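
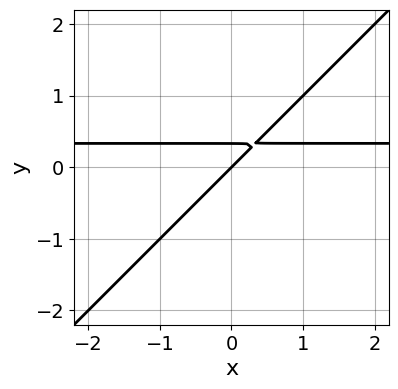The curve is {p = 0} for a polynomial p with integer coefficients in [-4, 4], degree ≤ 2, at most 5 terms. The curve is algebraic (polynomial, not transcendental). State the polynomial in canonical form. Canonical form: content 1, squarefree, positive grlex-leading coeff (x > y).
First, the degree is 2 — a generic line meets the curve in up to 2 points.
Then, from the visible intercepts: it meets the x-axis at x = 0 (among the integer gridlines); it crosses the y-axis at the gridline y = 0.
Finally, matching integer coefficients to the picture gives p.

3*x*y - 3*y^2 - x + y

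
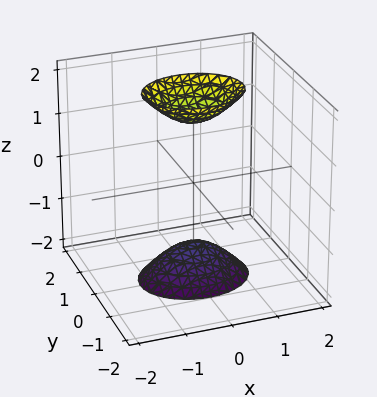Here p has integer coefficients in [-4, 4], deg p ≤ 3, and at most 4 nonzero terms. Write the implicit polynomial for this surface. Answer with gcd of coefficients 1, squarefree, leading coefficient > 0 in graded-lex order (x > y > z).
2*x^2 + 3*y^2 - z^2 + 2

First, I count 2 distinct pieces.
Next, degree: two sheets facing apart; a quadric, so deg p = 2.
Then, symmetries: mirror symmetry x ↦ −x ⇒ only even powers of x; mirror symmetry y ↦ −y ⇒ only even powers of y; mirror symmetry z ↦ −z ⇒ only even powers of z.
Then, against the integer gridlines: the surface avoids every integer y-axis point in the box; the surface avoids every integer x-axis point in the box.
Finally, solving for integer coefficients yields p as stated.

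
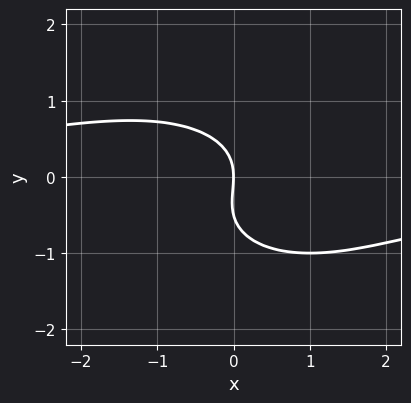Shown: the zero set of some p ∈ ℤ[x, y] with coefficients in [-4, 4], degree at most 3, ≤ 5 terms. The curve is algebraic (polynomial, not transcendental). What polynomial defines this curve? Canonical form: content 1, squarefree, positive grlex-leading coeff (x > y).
1. Degree: the shape is more complex than any degree-2 curve, so deg p = 3.
2. Observable constraints: it crosses the x-axis at the gridline x = 0; it meets the y-axis at y = 0 (among the integer gridlines).
3. Together with the visible shape, these determine p as stated.

x^2*y + 2*y^3 + y^2 + 2*x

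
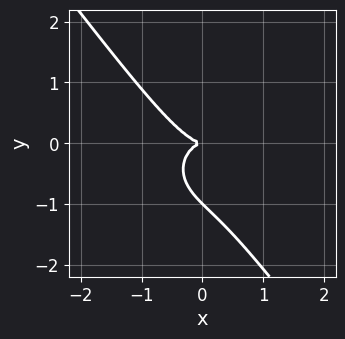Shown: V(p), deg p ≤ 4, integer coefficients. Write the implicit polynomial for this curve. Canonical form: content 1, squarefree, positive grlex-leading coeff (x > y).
3*x^3 + x^2*y + 3*x*y^2 + 3*y^3 + 3*y^2

(a) Degree: a generic line meets the curve in up to 3 points, so deg p = 3.
(b) Observable constraints: it meets the x-axis at x = 0 (among the integer gridlines); among the integer gridlines, it crosses the y-axis at y ∈ {-1, 0}.
(c) Fitting integer coefficients to these (and the overall shape) gives p.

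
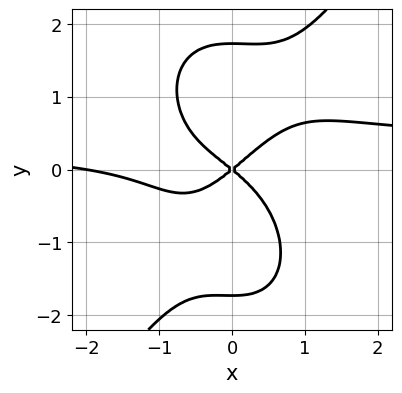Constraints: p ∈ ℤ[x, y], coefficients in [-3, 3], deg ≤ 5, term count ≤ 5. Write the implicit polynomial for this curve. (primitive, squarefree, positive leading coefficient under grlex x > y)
First, degree: no degree-3 curve has this shape, so deg p = 4.
Then, checking where it meets the axes: the x-axis gridline crossings are at x ∈ {-2, 0}; one y-axis crossing is at y = 0.
Finally, fitting integer coefficients to these (and the overall shape) gives p.

3*x^3*y - y^4 - x^3 - 2*x^2 + 3*y^2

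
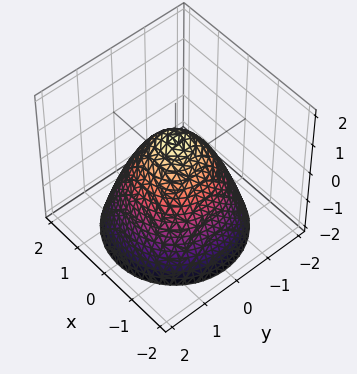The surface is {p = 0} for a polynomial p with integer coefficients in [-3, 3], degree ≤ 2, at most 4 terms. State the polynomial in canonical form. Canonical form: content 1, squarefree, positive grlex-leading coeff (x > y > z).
The degree is 2 — a generic line meets the surface in up to 2 points.
By symmetry, every cross-section ⟂ z is a circle, so x, y appear only via x² + y².
Checking where it meets the axes: it crosses the z-axis at the gridline z = 1; a circular section at z = -1 has radius between 1 and 2; among the integer gridlines, it crosses the x-axis at x ∈ {-1, 1}; among the integer gridlines, it crosses the y-axis at y ∈ {-1, 1}.
Matching integer coefficients to the picture gives p.

x^2 + y^2 + z - 1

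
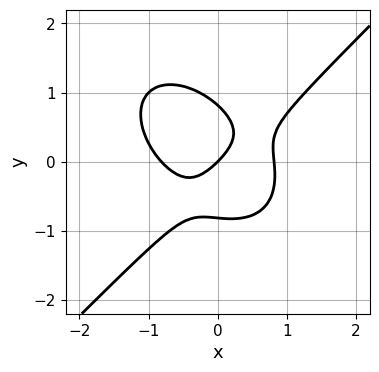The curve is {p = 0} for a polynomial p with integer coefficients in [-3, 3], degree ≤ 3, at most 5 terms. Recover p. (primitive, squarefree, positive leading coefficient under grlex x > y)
First, deg p = 3. No degree-2 curve has this shape.
Then, checking where it meets the axes: it crosses the y-axis at the gridline y = 0; it crosses the x-axis at the gridline x = 0.
Finally, these observations pin down the coefficients.

3*x^3 - 3*y^3 - 2*x*y - 2*x + 2*y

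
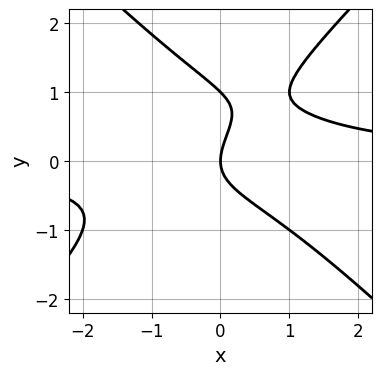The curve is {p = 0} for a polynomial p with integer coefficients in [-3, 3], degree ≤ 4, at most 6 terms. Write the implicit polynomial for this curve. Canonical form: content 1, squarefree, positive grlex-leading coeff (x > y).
x^2*y - y^3 + y^2 - x

1. deg p = 3. A generic line meets the curve in up to 3 points.
2. Reading off the gridlines: among the integer gridlines, it crosses the y-axis at y ∈ {0, 1}; it meets the x-axis at x = 0 (among the integer gridlines).
3. Putting this together gives p.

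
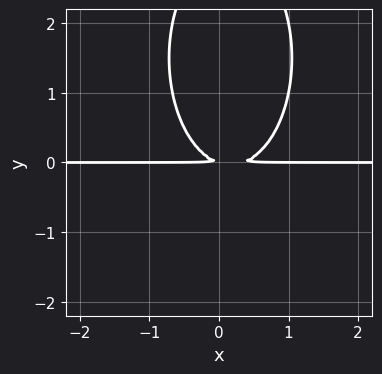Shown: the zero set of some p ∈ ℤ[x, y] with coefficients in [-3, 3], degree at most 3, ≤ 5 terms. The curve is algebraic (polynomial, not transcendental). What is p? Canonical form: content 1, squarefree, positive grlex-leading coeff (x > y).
(a) The degree is 3 — no degree-2 curve has this shape.
(b) Reading off the gridlines: the visible x-axis segment lies entirely on the curve.
(c) Fitting integer coefficients to these (and the overall shape) gives p.

3*x^2*y + y^3 - x*y - 3*y^2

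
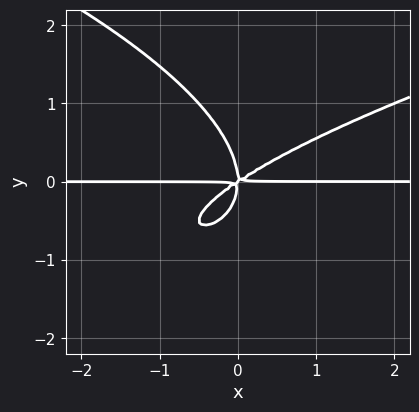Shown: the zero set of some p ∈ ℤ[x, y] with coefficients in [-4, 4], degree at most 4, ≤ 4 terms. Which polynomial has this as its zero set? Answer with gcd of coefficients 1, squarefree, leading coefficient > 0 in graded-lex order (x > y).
2*y^4 - 2*x^2*y + 3*x*y^2

First, the degree is 4 — the shape is more complex than any degree-3 curve.
Next, from the axis intercepts and sections: every point of the x-axis in the box is on the curve.
Finally, assembling these constraints gives the stated polynomial.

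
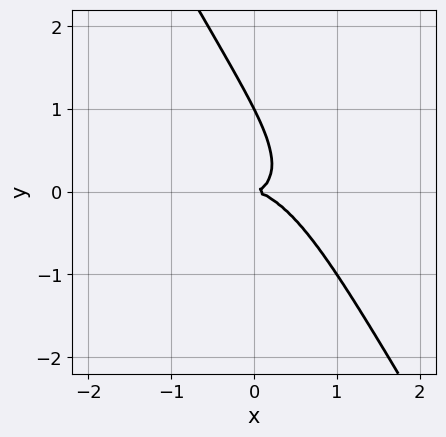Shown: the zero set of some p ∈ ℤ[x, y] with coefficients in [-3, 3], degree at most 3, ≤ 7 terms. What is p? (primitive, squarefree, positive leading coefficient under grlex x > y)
x^3 + x^2*y + 2*x*y^2 + y^3 - y^2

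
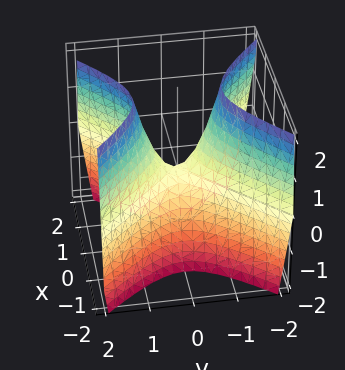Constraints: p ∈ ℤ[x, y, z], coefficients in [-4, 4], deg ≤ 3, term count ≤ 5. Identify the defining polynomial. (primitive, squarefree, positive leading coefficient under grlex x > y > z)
deg p = 2. A saddle surface; a quadric.
Symmetries: mirror symmetry x ↦ −x ⇒ only even powers of x; it's symmetric under y → −y, forcing even powers of y.
Checking where it meets the axes: one z-axis crossing is at z = 0; it meets the y-axis at y = 0 (among the integer gridlines); it crosses the x-axis at the gridline x = 0.
Solving for integer coefficients yields p as stated.

2*x^2 - 2*y^2 + z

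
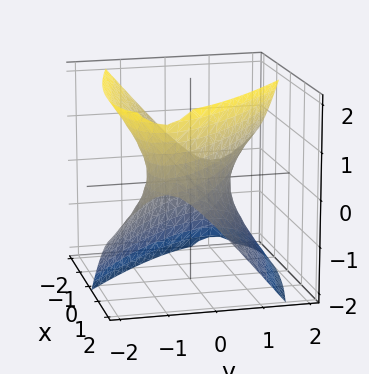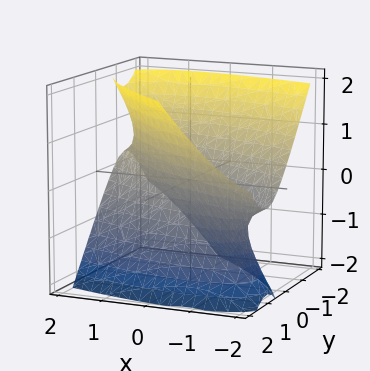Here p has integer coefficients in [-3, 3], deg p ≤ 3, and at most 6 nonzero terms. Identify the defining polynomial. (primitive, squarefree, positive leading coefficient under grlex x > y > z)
x^2 + 3*x*y + 2*x*z + 3*y^2 - 2*z^2 - 2

First, the degree is 2 — no degree-1 surface has this shape.
Next, from the visible intercepts: the surface avoids every integer z-axis point in the box.
Finally, assembling these constraints gives the stated polynomial.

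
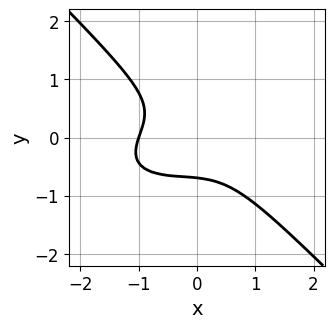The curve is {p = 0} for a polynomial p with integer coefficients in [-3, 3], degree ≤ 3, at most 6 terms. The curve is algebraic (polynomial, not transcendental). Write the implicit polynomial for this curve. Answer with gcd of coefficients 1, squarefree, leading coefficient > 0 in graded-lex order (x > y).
x^3 - x^2*y + x*y^2 + 3*y^3 + 1

First, deg p = 3. No degree-2 curve has this shape.
Next, from the visible intercepts: it crosses the x-axis at the gridline x = -1.
Finally, matching integer coefficients to the picture gives p.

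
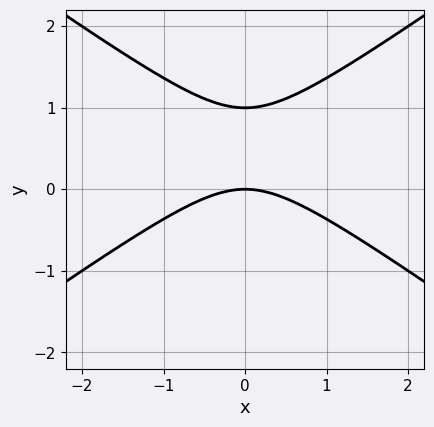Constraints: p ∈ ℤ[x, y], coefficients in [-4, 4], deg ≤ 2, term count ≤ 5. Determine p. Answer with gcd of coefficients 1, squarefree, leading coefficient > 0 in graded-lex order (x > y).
(a) deg p = 2.
(b) Symmetries: the x ↦ −x reflection is a symmetry, so x appears only in even powers.
(c) Checking where it meets the axes: among the integer gridlines, it crosses the y-axis at y ∈ {0, 1}; it crosses the x-axis at the gridline x = 0.
(d) These observations pin down the coefficients.

x^2 - 2*y^2 + 2*y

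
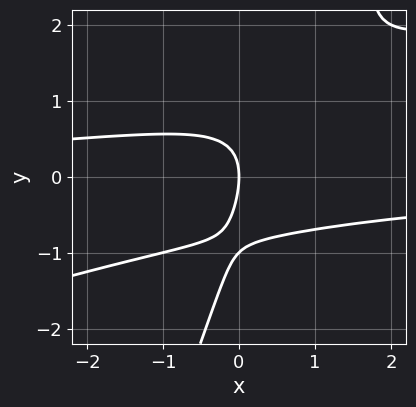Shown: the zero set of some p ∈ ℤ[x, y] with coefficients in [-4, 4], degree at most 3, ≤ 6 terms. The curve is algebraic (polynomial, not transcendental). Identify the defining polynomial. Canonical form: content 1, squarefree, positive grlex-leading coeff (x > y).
x^2*y - 3*x*y^2 + y^3 + y^2 + 2*x

Degree: the shape is more complex than any degree-2 curve, so deg p = 3.
From the visible intercepts: it meets the x-axis at x = 0 (among the integer gridlines); among the integer gridlines, it crosses the y-axis at y ∈ {-1, 0}.
Assembling these constraints gives the stated polynomial.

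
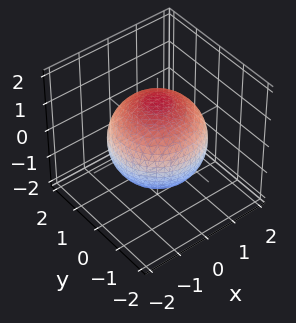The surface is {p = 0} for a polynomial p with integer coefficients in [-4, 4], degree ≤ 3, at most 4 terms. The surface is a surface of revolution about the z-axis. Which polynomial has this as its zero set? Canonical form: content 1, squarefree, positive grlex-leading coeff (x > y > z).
x^2 + y^2 + z^2 - 2

First, the degree is 2 — no degree-1 surface has this shape.
Next, symmetries: rotational symmetry about the z-axis ⇒ p depends on x, y only through x² + y².
Then, checking where it meets the axes: a circular section at z = -1 has radius exactly 1.
Finally, these observations pin down the coefficients.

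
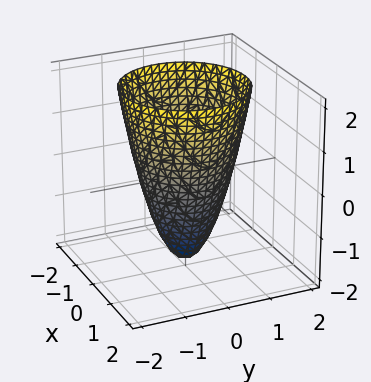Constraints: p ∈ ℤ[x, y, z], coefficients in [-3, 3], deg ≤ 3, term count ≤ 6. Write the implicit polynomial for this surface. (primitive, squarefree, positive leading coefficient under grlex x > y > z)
2*x^2 + 2*y^2 - z - 2

First, the degree is 2 — the shape is more complex than any degree-1 surface.
Then, by symmetry, the surface is invariant under rotation about z: p = q(x² + y², z).
Next, from the visible intercepts: the y-axis gridline crossings are at y ∈ {-1, 1}; a circular section at z = 1 has radius between 1 and 2.
Finally, assembling these constraints gives the stated polynomial. Check: (-1, 0, 0) on the x-axis lies on the surface, and p(-1, 0, 0) = 0. ✓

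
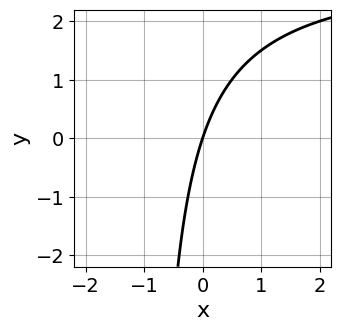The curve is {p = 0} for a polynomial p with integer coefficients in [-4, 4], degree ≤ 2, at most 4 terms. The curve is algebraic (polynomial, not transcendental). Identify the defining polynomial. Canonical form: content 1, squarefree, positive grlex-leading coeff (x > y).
x*y - 3*x + y

(a) The degree is 2 — a generic line meets the curve in up to 2 points.
(b) Checking where it meets the axes: one x-axis crossing is at x = 0; one y-axis crossing is at y = 0.
(c) Together with the visible shape, these determine p as stated.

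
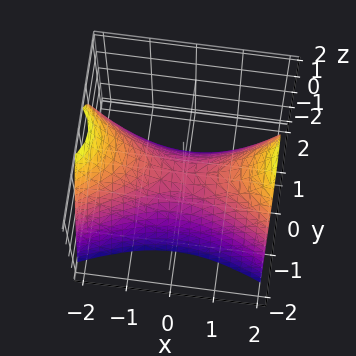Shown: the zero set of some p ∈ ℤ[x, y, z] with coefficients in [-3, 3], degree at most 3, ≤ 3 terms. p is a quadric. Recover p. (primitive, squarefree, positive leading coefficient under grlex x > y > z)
x^2 - 3*y^2 - 2*z

The degree is 2 — a saddle surface; a quadric.
Symmetries: mirror symmetry x ↦ −x ⇒ only even powers of x; the y ↦ −y reflection is a symmetry, so y appears only in even powers.
Checking where it meets the axes: one y-axis crossing is at y = 0; it crosses the x-axis at the gridline x = 0.
Solving for integer coefficients yields p as stated.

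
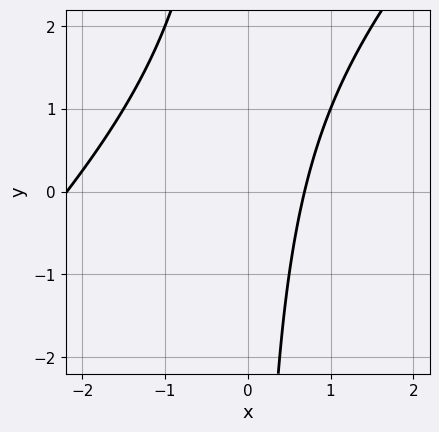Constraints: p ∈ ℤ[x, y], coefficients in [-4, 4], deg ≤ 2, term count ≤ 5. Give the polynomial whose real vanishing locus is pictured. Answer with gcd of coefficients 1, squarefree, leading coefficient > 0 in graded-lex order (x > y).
2*x^2 - 2*x*y + 3*x - 3

(a) Degree: no degree-1 curve has this shape, so deg p = 2.
(b) From the visible intercepts: the curve avoids every integer y-axis point in the box.
(c) Matching integer coefficients to the picture gives p.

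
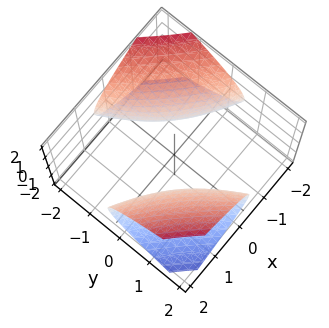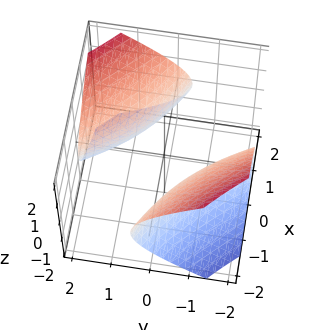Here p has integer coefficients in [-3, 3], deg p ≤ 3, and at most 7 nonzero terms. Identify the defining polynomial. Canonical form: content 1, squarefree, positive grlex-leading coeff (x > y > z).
x^2 + 3*x*y + y^2 - 3*z^2 - 2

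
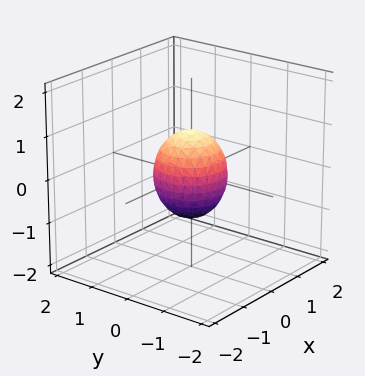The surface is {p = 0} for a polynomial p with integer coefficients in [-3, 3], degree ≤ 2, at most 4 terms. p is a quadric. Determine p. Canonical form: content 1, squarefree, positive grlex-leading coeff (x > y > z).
(a) The degree is 2 — a closed, bounded, convex surface; a quadric.
(b) Symmetries: every cross-section ⟂ z is a circle, so x, y appear only via x² + y²; the z ↦ −z reflection is a symmetry, so z appears only in even powers.
(c) Observable constraints: a circular section at z = 0 has radius between 0 and 1; the z-axis gridline crossings are at z ∈ {-1, 1}.
(d) These observations pin down the coefficients.

3*x^2 + 3*y^2 + 2*z^2 - 2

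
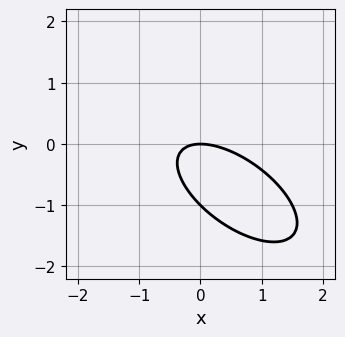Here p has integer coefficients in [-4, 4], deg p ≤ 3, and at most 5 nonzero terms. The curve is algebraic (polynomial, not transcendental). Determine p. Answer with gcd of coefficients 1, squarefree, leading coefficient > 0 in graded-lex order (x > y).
First, deg p = 2. A generic line meets the curve in up to 2 points.
Then, checking where it meets the axes: it crosses the x-axis at the gridline x = 0; the y-axis gridline crossings are at y ∈ {-1, 0}.
Finally, putting this together gives p.

2*x^2 + 3*x*y + 3*y^2 + 3*y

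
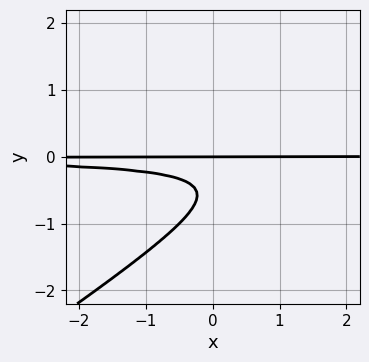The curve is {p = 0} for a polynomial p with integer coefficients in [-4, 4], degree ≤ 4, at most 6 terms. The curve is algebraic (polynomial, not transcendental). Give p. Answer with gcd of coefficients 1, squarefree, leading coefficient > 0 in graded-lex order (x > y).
2*x*y^2 - 3*y^3 - 3*y^2 - y

(a) deg p = 3.
(b) Reading off the gridlines: every point of the x-axis in the box is on the curve; one y-axis crossing is at y = 0.
(c) Fitting integer coefficients to these (and the overall shape) gives p.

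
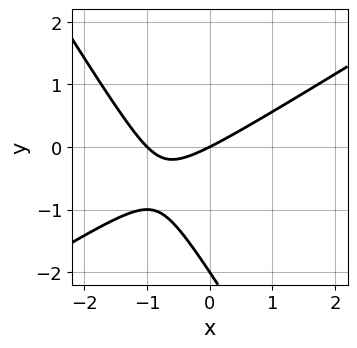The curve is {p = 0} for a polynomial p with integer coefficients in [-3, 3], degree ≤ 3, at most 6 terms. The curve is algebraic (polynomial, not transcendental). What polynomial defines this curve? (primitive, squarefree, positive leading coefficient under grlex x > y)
x^2 - x*y - y^2 + x - 2*y

(a) Degree: the shape is more complex than any degree-1 curve, so deg p = 2.
(b) From the visible intercepts: among the integer gridlines, it crosses the y-axis at y ∈ {-2, 0}; the x-axis gridline crossings are at x ∈ {-1, 0}.
(c) Solving for integer coefficients yields p as stated.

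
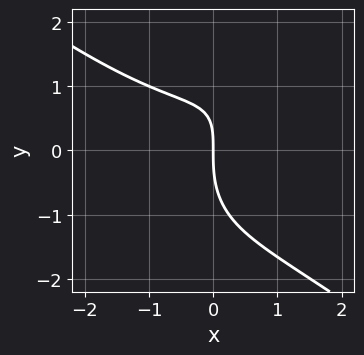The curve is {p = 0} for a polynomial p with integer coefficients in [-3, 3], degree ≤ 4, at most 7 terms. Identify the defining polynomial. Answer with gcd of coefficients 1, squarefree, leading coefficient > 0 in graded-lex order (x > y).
(a) deg p = 3.
(b) Against the integer gridlines: it crosses the x-axis at the gridline x = 0; one y-axis crossing is at y = 0.
(c) These observations pin down the coefficients.

x^3 - x*y^2 + y^3 - 2*x*y + 3*x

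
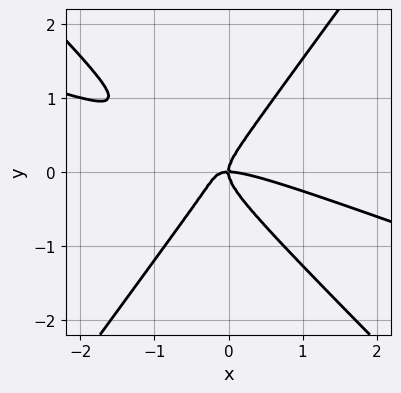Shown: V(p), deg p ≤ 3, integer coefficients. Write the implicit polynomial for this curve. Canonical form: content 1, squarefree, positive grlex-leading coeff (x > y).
x^3 + 3*x^2*y - 2*y^3 + x*y

1. Degree: a generic line meets the curve in up to 3 points, so deg p = 3.
2. Checking where it meets the axes: it meets the x-axis at x = 0 (among the integer gridlines); it meets the y-axis at y = 0 (among the integer gridlines).
3. Matching integer coefficients to the picture gives p.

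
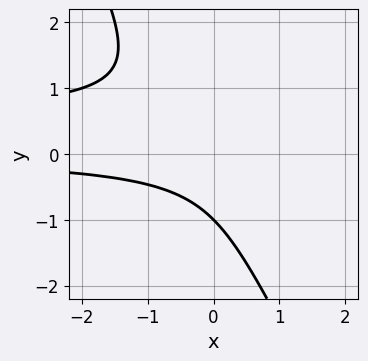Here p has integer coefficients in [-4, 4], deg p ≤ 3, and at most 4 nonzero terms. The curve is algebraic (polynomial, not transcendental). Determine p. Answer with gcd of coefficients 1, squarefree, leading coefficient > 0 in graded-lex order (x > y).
2*x*y^2 + y^3 - x*y + 1

First, the degree is 3 — the shape is more complex than any degree-2 curve.
Next, from the axis intercepts and sections: the curve avoids every integer x-axis point in the box; one y-axis crossing is at y = -1.
Finally, solving for integer coefficients yields p as stated.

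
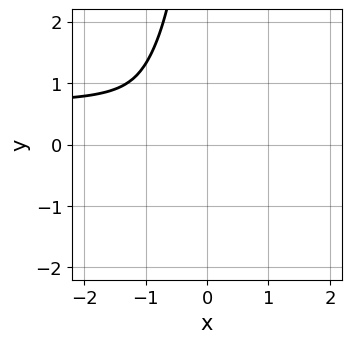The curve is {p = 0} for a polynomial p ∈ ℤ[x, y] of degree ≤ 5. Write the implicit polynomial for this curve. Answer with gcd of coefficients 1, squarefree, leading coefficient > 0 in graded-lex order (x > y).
2*x*y^3 - 3*x^2*y + 2*x^2 - x*y + 3*y^2

The degree is 4 — a generic line meets the curve in up to 4 points.
Matching integer coefficients to the picture gives p.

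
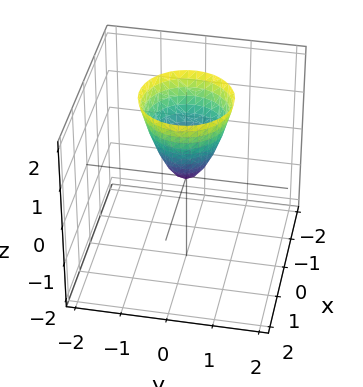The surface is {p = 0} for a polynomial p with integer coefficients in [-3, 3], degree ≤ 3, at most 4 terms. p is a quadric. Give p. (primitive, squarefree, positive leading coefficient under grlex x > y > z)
1. Degree: a paraboloid; a quadric, so deg p = 2.
2. By symmetry, every cross-section ⟂ z is a circle, so x, y appear only via x² + y².
3. Against the integer gridlines: it meets the x-axis at x = 0 (among the integer gridlines); a circular section at z = 2 has radius exactly 1; one y-axis crossing is at y = 0; it meets the z-axis at z = 0 (among the integer gridlines).
4. Assembling these constraints gives the stated polynomial.

2*x^2 + 2*y^2 - z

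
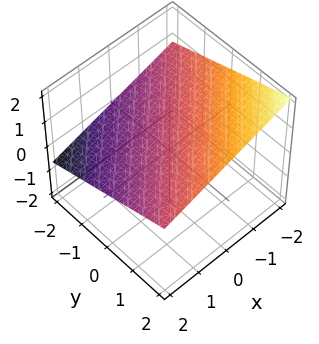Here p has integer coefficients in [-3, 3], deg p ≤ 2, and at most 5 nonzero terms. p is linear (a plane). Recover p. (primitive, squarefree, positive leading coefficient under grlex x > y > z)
x - y + 3*z - 2

First, the degree is 1 — the surface is flat (a plane).
Then, checking where it meets the axes: it meets the y-axis at y = -2 (among the integer gridlines); it meets the x-axis at x = 2 (among the integer gridlines).
Finally, the integer polynomial consistent with all of this is the stated p.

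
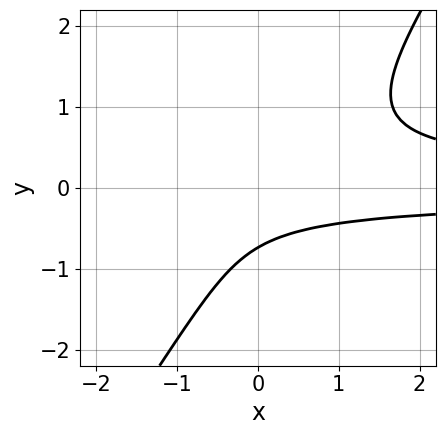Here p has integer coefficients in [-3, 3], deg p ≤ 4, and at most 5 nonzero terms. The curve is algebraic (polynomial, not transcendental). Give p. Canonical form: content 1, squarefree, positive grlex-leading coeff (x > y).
(a) The degree is 3 — a generic line meets the curve in up to 3 points.
(b) From the visible intercepts: it misses every integer gridline on the x-axis.
(c) These observations pin down the coefficients.

3*x*y^2 - 2*y^3 - y^2 - y - 1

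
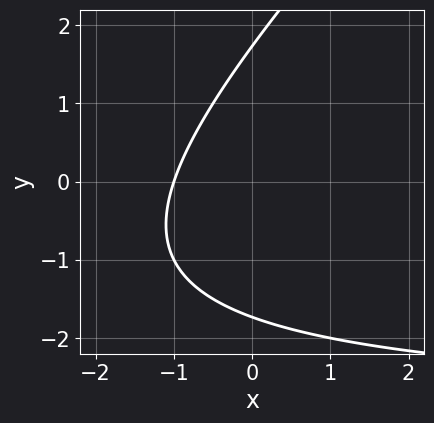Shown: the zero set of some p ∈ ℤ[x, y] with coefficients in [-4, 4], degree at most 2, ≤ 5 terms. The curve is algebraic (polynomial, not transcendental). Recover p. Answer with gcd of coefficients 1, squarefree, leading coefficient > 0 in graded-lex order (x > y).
(a) deg p = 2. The shape is more complex than any degree-1 curve.
(b) From the visible intercepts: it meets the x-axis at x = -1 (among the integer gridlines).
(c) Together with the visible shape, these determine p as stated.

x*y - y^2 + 3*x + 3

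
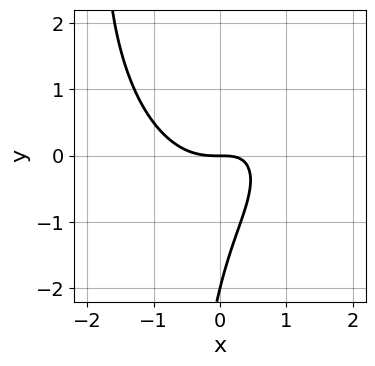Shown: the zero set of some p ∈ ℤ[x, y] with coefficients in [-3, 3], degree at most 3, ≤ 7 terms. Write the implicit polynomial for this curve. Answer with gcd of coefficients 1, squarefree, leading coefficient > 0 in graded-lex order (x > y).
2*x^3 + x*y^2 - 2*x*y + y^2 + 2*y

First, degree: the shape is more complex than any degree-2 curve, so deg p = 3.
Next, observable constraints: it crosses the x-axis at the gridline x = 0; among the integer gridlines, it crosses the y-axis at y ∈ {-2, 0}.
Finally, matching integer coefficients to the picture gives p.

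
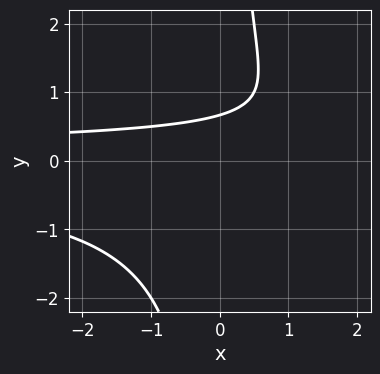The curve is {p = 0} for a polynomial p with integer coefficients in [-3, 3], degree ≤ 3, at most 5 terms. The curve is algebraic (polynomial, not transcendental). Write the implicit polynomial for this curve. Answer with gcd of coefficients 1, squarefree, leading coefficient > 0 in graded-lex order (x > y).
2*x*y^2 - 3*y + 2

1. Degree: a generic line meets the curve in up to 3 points, so deg p = 3.
2. Checking where it meets the axes: no x-intercept at any integer in the box.
3. Matching integer coefficients to the picture gives p.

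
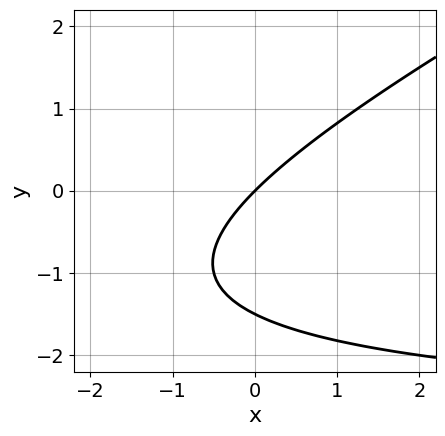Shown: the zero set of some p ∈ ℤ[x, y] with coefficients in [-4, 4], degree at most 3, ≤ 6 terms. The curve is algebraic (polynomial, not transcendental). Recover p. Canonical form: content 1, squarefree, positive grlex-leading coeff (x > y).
x*y - 2*y^2 + 3*x - 3*y

First, deg p = 2.
Then, reading off the gridlines: it crosses the x-axis at the gridline x = 0; one y-axis crossing is at y = 0.
Finally, these observations pin down the coefficients.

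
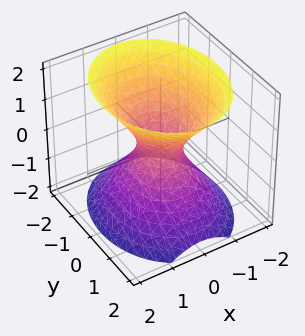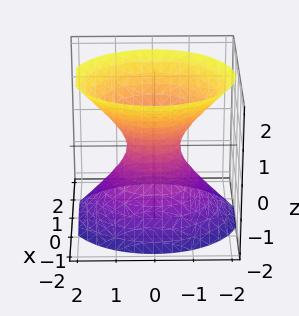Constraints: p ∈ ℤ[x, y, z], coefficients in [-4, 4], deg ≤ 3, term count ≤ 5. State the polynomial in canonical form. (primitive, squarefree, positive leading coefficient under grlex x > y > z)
1. Degree: one connected sheet with a waist; a quadric, so deg p = 2.
2. Symmetries: it's symmetric under y → −y, forcing even powers of y; the x ↦ −x reflection is a symmetry, so x appears only in even powers; mirror symmetry z ↦ −z ⇒ only even powers of z.
3. Checking where it meets the axes: it misses every integer gridline on the z-axis.
4. Assembling these constraints gives the stated polynomial.

3*x^2 + 2*y^2 - 2*z^2 - 1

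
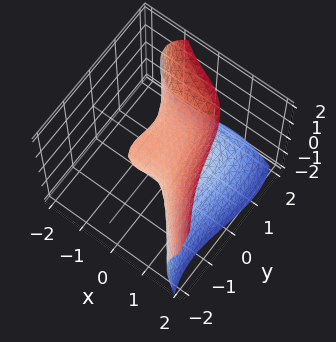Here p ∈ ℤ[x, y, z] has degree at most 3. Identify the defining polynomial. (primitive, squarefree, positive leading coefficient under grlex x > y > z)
2*x^3 + x*y*z + y^3 - 2*z^2 + 2*z

deg p = 3. The shape is more complex than any degree-2 surface.
Against the integer gridlines: the z-axis gridline crossings are at z ∈ {0, 1}; one x-axis crossing is at x = 0; one y-axis crossing is at y = 0.
These observations pin down the coefficients.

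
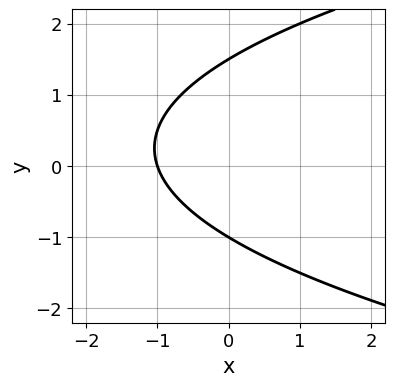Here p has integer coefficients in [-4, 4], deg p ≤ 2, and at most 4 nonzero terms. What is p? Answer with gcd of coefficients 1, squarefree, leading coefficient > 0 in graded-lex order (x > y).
First, the degree is 2 — a generic line meets the curve in up to 2 points.
Next, checking where it meets the axes: it crosses the y-axis at the gridline y = -1; it meets the x-axis at x = -1 (among the integer gridlines).
Finally, assembling these constraints gives the stated polynomial.

2*y^2 - 3*x - y - 3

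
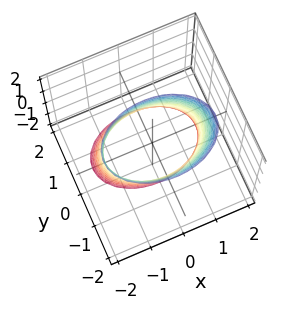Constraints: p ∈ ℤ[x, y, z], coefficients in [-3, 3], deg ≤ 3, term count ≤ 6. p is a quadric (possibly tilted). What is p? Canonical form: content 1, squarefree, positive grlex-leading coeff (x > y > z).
x^2 + 2*y^2 + y*z - 2

Degree: no degree-1 surface has this shape, so deg p = 2.
Observable constraints: among the integer gridlines, it crosses the y-axis at y ∈ {-1, 1}; the surface avoids every integer z-axis point in the box.
Assembling these constraints gives the stated polynomial.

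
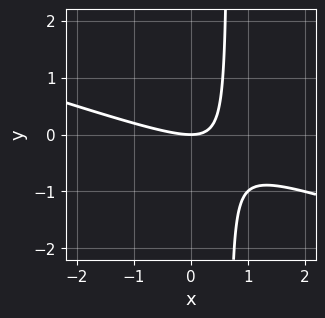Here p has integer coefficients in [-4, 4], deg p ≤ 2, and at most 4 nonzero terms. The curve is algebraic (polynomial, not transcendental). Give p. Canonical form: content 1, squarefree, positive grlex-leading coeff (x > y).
x^2 + 3*x*y - 2*y

(a) deg p = 2. The shape is more complex than any degree-1 curve.
(b) Against the integer gridlines: it crosses the y-axis at the gridline y = 0; it meets the x-axis at x = 0 (among the integer gridlines).
(c) Putting this together gives p.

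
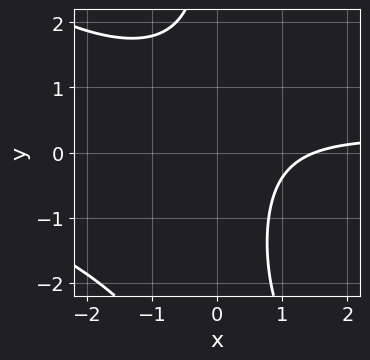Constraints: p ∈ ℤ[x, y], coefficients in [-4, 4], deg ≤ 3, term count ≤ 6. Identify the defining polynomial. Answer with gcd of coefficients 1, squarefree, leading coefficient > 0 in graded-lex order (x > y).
1. deg p = 3. A generic line meets the curve in up to 3 points.
2. From the visible intercepts: no y-intercept at any integer in the box.
3. These observations pin down the coefficients.

x^2*y + x*y^2 + 2*x*y - 2*x + 3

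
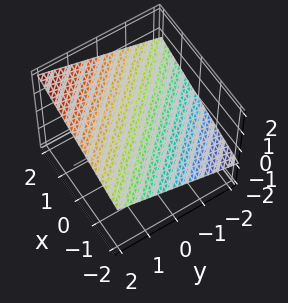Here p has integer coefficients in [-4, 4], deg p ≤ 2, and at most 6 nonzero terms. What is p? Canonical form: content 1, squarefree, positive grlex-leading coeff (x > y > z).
x + y - 3*z + 2

(a) Degree: every cross-section is a straight line — this is a plane, so deg p = 1.
(b) Reading off the gridlines: it meets the x-axis at x = -2 (among the integer gridlines); it meets the y-axis at y = -2 (among the integer gridlines).
(c) Fitting integer coefficients to these (and the overall shape) gives p.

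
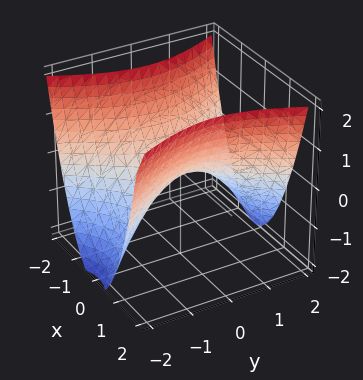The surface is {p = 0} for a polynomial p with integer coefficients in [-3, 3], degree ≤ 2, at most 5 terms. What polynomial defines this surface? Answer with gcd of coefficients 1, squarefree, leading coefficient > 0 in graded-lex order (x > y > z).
2*x^2 - y^2 - 2*z

1. Degree: a saddle surface; a quadric, so deg p = 2.
2. Symmetries: mirror symmetry y ↦ −y ⇒ only even powers of y; the x ↦ −x reflection is a symmetry, so x appears only in even powers.
3. Against the integer gridlines: one x-axis crossing is at x = 0; it crosses the y-axis at the gridline y = 0; it meets the z-axis at z = 0 (among the integer gridlines).
4. These observations pin down the coefficients.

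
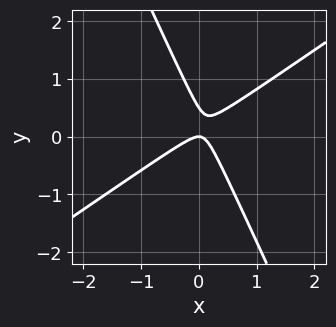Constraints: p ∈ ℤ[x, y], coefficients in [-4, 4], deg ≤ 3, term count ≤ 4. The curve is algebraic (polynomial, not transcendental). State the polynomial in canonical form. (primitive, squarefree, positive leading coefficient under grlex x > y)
First, degree: a generic line meets the curve in up to 2 points, so deg p = 2.
Next, from the axis intercepts and sections: one y-axis crossing is at y = 0; it meets the x-axis at x = 0 (among the integer gridlines).
Finally, the integer polynomial consistent with all of this is the stated p.

3*x^2 - 3*x*y - 2*y^2 + y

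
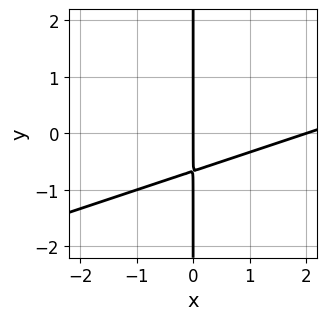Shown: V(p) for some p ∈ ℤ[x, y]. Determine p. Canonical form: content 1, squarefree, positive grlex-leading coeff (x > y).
The degree is 2 — a generic line meets the curve in up to 2 points.
Against the integer gridlines: every point of the y-axis in the box is on the curve; the x-axis gridline crossings are at x ∈ {0, 2}.
Solving for integer coefficients yields p as stated.

x^2 - 3*x*y - 2*x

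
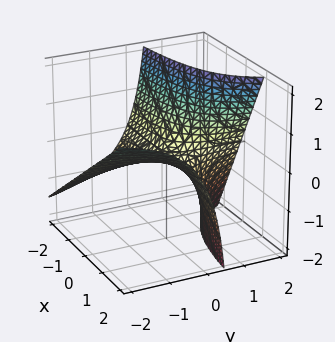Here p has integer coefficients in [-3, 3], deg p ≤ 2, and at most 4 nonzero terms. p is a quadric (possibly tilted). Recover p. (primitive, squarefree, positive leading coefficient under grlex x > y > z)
(a) The degree is 2 — the shape is more complex than any degree-1 surface.
(b) Reading off the gridlines: the visible y-axis segment lies entirely on the surface; the visible x-axis segment lies entirely on the surface; one z-axis crossing is at z = 0.
(c) Putting this together gives p.

x*y - y*z + z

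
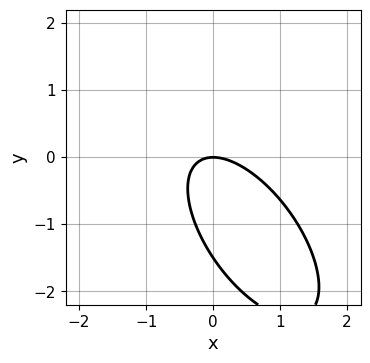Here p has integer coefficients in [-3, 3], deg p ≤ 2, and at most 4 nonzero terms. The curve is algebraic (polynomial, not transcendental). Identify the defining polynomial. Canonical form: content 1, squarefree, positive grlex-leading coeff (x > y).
3*x^2 + 3*x*y + 2*y^2 + 3*y

1. Degree: no degree-1 curve has this shape, so deg p = 2.
2. Checking where it meets the axes: it meets the y-axis at y = 0 (among the integer gridlines); it crosses the x-axis at the gridline x = 0.
3. These observations pin down the coefficients.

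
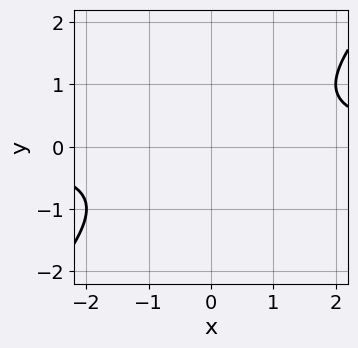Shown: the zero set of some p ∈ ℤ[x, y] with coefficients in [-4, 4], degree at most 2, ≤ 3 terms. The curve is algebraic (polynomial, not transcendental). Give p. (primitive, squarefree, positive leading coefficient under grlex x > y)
1. Degree: the shape is more complex than any degree-1 curve, so deg p = 2.
2. Checking where it meets the axes: the curve avoids every integer y-axis point in the box; it misses every integer gridline on the x-axis.
3. These observations pin down the coefficients.

x*y - y^2 - 1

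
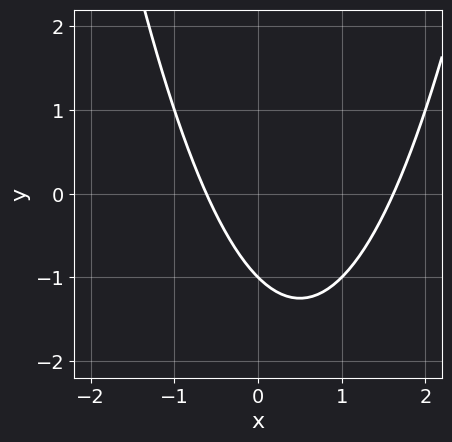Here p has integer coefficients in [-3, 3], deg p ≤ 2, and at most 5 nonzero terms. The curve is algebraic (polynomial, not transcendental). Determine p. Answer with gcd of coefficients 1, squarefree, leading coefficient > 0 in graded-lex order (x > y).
x^2 - x - y - 1

deg p = 2.
From the visible intercepts: one y-axis crossing is at y = -1.
The integer polynomial consistent with all of this is the stated p.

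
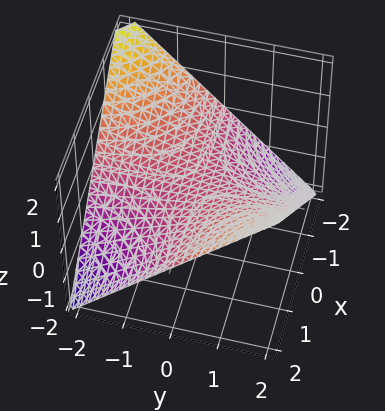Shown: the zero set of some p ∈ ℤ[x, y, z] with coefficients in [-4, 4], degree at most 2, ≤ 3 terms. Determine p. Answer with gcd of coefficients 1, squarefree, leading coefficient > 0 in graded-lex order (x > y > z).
x*y - 2*z

Degree: no degree-1 surface has this shape, so deg p = 2.
Reading off the gridlines: every point of the x-axis in the box is on the surface; one z-axis crossing is at z = 0; every point of the y-axis in the box is on the surface.
Fitting integer coefficients to these (and the overall shape) gives p.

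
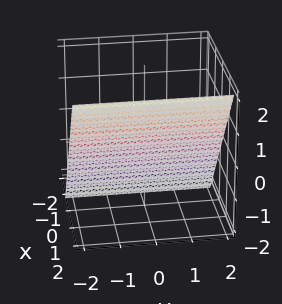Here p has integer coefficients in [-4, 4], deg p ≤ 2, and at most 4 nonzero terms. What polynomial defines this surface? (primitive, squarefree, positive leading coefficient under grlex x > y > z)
Degree: every cross-section is a straight line — this is a plane, so deg p = 1.
Observable constraints: it crosses the z-axis at the gridline z = -1; no y-intercept at any integer in the box.
The integer polynomial consistent with all of this is the stated p.

3*x - 2*z - 2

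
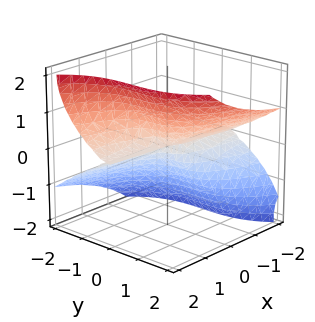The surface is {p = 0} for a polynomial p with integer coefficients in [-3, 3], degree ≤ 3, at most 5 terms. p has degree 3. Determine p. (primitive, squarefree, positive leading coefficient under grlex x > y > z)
3*x*z^2 + y^3 - 2*z^3

First, the degree is 3 — a generic line meets the surface in up to 3 points.
Then, against the integer gridlines: every point of the x-axis in the box is on the surface; it meets the z-axis at z = 0 (among the integer gridlines); one y-axis crossing is at y = 0.
Finally, matching integer coefficients to the picture gives p.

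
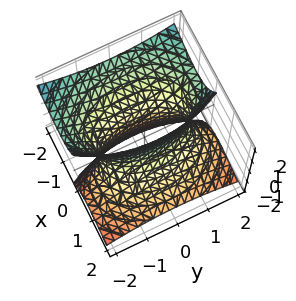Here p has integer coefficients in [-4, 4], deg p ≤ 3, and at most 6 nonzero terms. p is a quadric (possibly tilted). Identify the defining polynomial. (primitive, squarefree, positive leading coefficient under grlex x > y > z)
2*x^2 + 3*x*z + y^2 - z^2 - 2

The degree is 2 — a generic line meets the surface in up to 2 points.
From the visible intercepts: among the integer gridlines, it crosses the x-axis at x ∈ {-1, 1}; it misses every integer gridline on the z-axis.
Solving for integer coefficients yields p as stated.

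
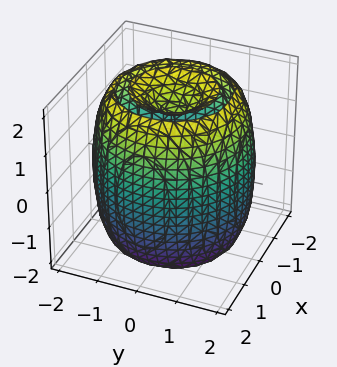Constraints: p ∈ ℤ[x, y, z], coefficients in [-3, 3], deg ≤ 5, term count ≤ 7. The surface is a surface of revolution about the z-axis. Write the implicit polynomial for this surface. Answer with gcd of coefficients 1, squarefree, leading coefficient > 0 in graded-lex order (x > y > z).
x^4 + 2*x^2*y^2 + y^4 - 3*x^2 - 3*y^2 + z^2 - 2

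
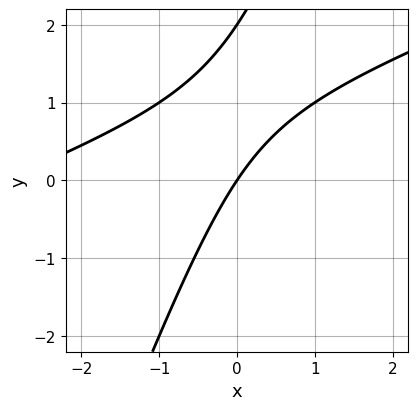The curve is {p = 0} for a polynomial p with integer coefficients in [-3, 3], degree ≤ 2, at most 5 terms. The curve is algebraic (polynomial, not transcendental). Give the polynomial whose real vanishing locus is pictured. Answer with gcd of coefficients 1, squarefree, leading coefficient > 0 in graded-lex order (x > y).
x^2 - 3*x*y + y^2 + 3*x - 2*y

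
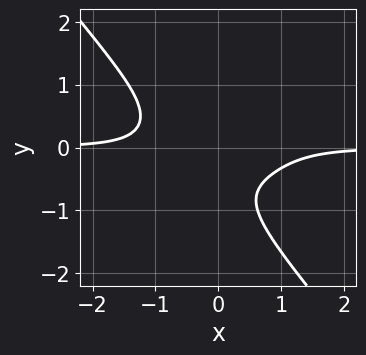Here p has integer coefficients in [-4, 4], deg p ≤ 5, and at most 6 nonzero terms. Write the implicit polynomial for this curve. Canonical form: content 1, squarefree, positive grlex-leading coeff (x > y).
1. The degree is 4 — no degree-3 curve has this shape.
2. From the axis intercepts and sections: no y-intercept at any integer in the box; no x-intercept at any integer in the box.
3. Matching integer coefficients to the picture gives p.

2*x^3*y + x*y^3 + 2*y^4 - 3*x*y^2 + 1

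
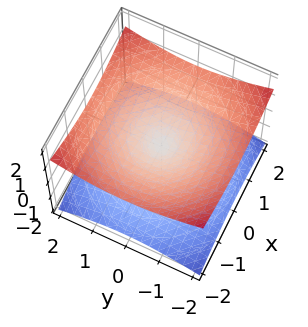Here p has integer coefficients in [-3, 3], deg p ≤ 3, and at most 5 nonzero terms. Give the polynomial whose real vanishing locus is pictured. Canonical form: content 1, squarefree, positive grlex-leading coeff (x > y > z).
First, the degree is 2 — two nappes meeting at a single point; a quadric.
Next, symmetries: rotational symmetry about the z-axis ⇒ p depends on x, y only through x² + y²; it's symmetric under z → −z, forcing even powers of z.
Then, observable constraints: one y-axis crossing is at y = 0; it crosses the x-axis at the gridline x = 0.
Finally, fitting integer coefficients to these (and the overall shape) gives p.

x^2 + y^2 - 3*z^2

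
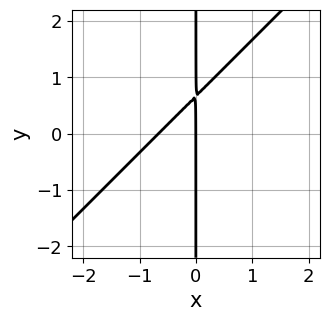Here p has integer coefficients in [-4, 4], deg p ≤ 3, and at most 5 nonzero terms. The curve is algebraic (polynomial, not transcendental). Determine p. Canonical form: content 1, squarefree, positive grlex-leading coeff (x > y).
3*x^2 - 3*x*y + 2*x

Degree: a generic line meets the curve in up to 2 points, so deg p = 2.
Against the integer gridlines: it crosses the x-axis at the gridline x = 0; every point of the y-axis in the box is on the curve.
The integer polynomial consistent with all of this is the stated p.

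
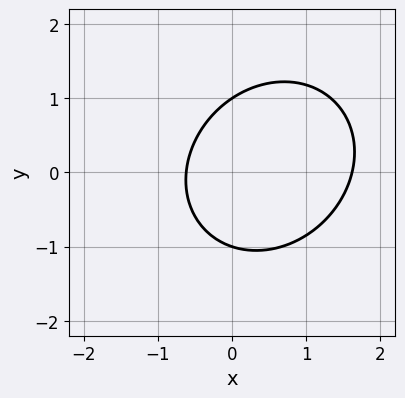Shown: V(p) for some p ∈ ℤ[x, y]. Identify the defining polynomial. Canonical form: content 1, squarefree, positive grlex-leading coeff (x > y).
3*x^2 - x*y + 3*y^2 - 3*x - 3

deg p = 2.
Reading off the gridlines: among the integer gridlines, it crosses the y-axis at y ∈ {-1, 1}.
Solving for integer coefficients yields p as stated.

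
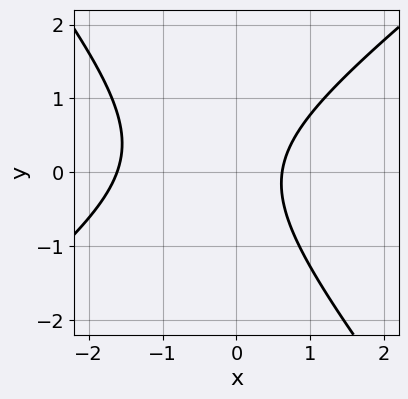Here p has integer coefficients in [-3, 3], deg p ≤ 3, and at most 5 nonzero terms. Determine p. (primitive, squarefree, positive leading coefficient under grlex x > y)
(a) The degree is 2 — no degree-1 curve has this shape.
(b) Checking where it meets the axes: no y-intercept at any integer in the box.
(c) Putting this together gives p.

2*x^2 - x*y - 2*y^2 + 2*x - 2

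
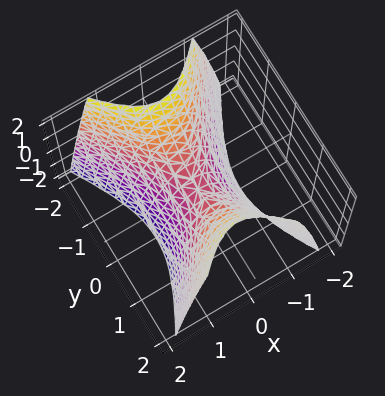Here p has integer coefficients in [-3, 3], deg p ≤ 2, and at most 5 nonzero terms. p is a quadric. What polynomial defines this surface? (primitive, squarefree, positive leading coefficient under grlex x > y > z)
2*x^2 - y^2 + z

(a) The degree is 2 — a hyperbolic paraboloid; a quadric.
(b) Symmetries: it's symmetric under y → −y, forcing even powers of y; mirror symmetry x ↦ −x ⇒ only even powers of x.
(c) Checking where it meets the axes: one y-axis crossing is at y = 0; it crosses the x-axis at the gridline x = 0; one z-axis crossing is at z = 0.
(d) Solving for integer coefficients yields p as stated.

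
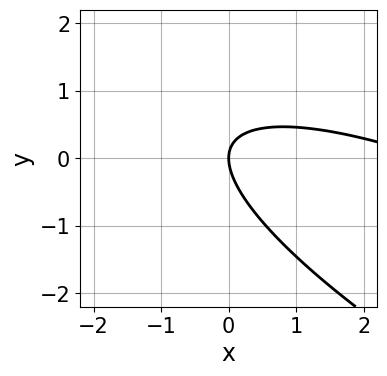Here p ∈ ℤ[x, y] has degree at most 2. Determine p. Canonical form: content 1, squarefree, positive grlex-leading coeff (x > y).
x^2 + 3*x*y + 3*y^2 - 3*x

Degree: no degree-1 curve has this shape, so deg p = 2.
Checking where it meets the axes: it meets the y-axis at y = 0 (among the integer gridlines); it meets the x-axis at x = 0 (among the integer gridlines).
Assembling these constraints gives the stated polynomial.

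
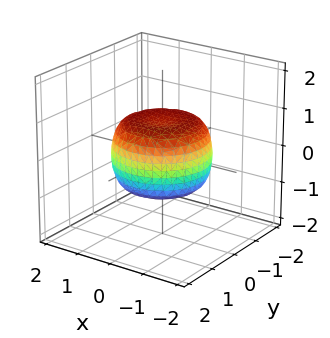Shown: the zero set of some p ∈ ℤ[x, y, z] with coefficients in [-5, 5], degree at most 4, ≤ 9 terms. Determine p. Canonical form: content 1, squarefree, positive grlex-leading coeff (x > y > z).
2*x^4 + 4*x^2*y^2 + 2*y^4 - 2*x^2 - 2*y^2 + 3*z^2 - 2

(a) Degree: a generic line meets the surface in up to 4 points, so deg p = 4.
(b) Symmetries: rotational symmetry about the z-axis ⇒ p depends on x, y only through x² + y².
(c) Reading off the gridlines: a circular section at z = 0 has radius between 1 and 2.
(d) These observations pin down the coefficients.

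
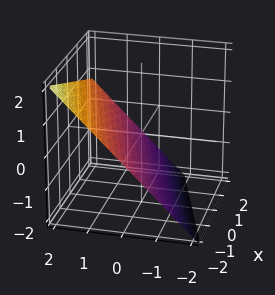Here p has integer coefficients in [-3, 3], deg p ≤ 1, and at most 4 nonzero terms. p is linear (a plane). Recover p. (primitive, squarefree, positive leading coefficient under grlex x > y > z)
x - 3*y + 3*z + 2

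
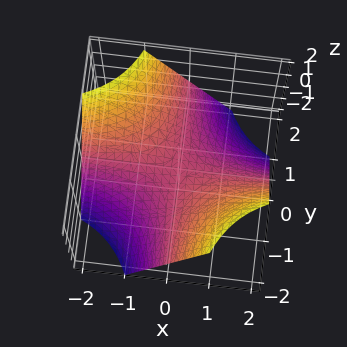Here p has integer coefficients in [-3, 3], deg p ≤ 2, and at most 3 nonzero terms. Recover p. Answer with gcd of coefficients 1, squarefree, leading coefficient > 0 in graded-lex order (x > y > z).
x*y + z

(a) deg p = 2. A hyperbolic paraboloid; a quadric.
(b) Observable constraints: the visible y-axis segment lies entirely on the surface; the visible x-axis segment lies entirely on the surface; one z-axis crossing is at z = 0.
(c) Solving for integer coefficients yields p as stated.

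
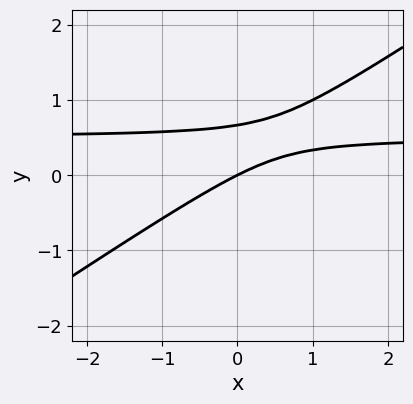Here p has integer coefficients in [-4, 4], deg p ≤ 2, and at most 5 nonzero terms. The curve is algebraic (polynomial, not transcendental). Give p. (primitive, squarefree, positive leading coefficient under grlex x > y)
2*x*y - 3*y^2 - x + 2*y

First, degree: a generic line meets the curve in up to 2 points, so deg p = 2.
Then, reading off the gridlines: it meets the y-axis at y = 0 (among the integer gridlines); it crosses the x-axis at the gridline x = 0.
Finally, these observations pin down the coefficients.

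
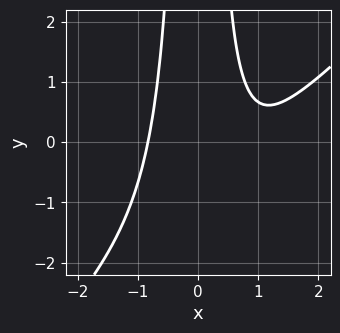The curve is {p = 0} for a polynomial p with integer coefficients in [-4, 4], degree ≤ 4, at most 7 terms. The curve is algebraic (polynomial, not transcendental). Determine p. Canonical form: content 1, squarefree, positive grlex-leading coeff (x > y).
1. The degree is 3 — no degree-2 curve has this shape.
2. Against the integer gridlines: the curve avoids every integer y-axis point in the box.
3. The integer polynomial consistent with all of this is the stated p.

3*x^3 - 3*x^2*y - 3*x^2 - x + 3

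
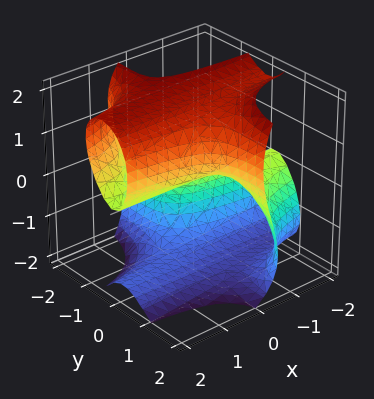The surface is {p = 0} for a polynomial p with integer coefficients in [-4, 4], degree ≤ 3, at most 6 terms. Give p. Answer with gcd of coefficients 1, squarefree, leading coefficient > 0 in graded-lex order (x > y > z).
(a) deg p = 3.
(b) Checking where it meets the axes: it meets the z-axis at z = 0 (among the integer gridlines); every point of the x-axis in the box is on the surface; it crosses the y-axis at the gridline y = 0.
(c) Assembling these constraints gives the stated polynomial.

3*x*y^2 + x*y*z + z^3 + 2*y - 3*z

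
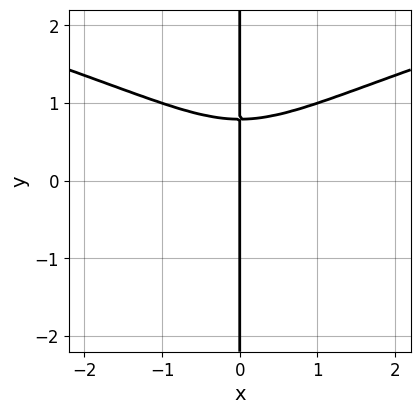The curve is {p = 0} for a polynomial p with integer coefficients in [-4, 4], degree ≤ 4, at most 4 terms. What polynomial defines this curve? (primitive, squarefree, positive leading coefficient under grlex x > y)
2*x*y^3 - x^3 - x

1. The degree is 4 — the shape is more complex than any degree-3 curve.
2. Reading off the gridlines: every point of the y-axis in the box is on the curve; it crosses the x-axis at the gridline x = 0.
3. Putting this together gives p.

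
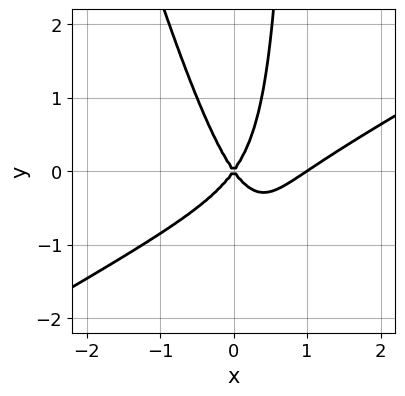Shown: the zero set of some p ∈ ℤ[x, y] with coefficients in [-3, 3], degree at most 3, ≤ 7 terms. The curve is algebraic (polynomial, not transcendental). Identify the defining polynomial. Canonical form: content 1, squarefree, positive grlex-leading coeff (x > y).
deg p = 3.
Reading off the gridlines: the x-axis gridline crossings are at x ∈ {0, 1}; it meets the y-axis at y = 0 (among the integer gridlines).
Putting this together gives p.

2*x^3 - 3*x^2*y - x*y^2 - 2*x^2 + y^2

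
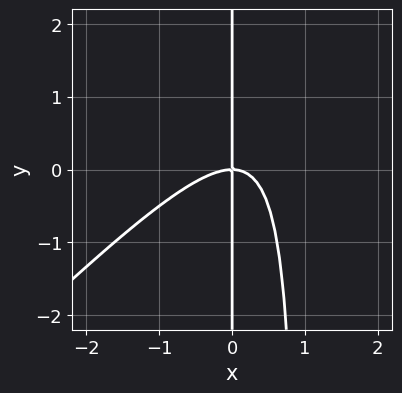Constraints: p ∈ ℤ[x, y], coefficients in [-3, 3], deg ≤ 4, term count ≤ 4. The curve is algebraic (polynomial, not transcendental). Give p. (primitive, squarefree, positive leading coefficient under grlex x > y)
x^3 - x^2*y + x*y

(a) Degree: no degree-2 curve has this shape, so deg p = 3.
(b) Checking where it meets the axes: it meets the x-axis at x = 0 (among the integer gridlines); every point of the y-axis in the box is on the curve.
(c) The integer polynomial consistent with all of this is the stated p.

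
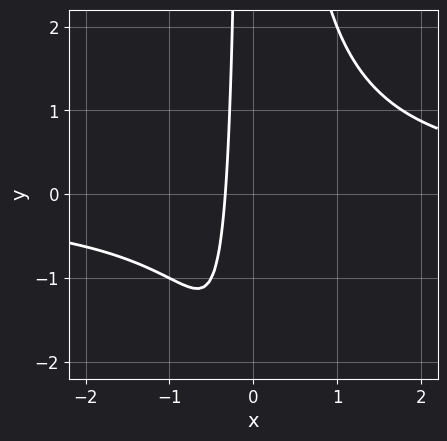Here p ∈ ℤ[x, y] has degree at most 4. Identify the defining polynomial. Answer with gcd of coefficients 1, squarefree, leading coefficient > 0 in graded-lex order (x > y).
2*x^2*y - 3*x - 1

(a) The degree is 3 — a generic line meets the curve in up to 3 points.
(b) From the axis intercepts and sections: the curve avoids every integer y-axis point in the box.
(c) Fitting integer coefficients to these (and the overall shape) gives p.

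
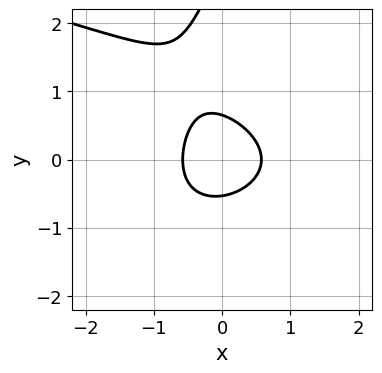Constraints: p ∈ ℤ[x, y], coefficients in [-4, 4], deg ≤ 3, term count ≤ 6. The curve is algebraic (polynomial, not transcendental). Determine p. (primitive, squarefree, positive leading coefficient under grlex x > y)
2*x*y^2 - y^3 + 3*x^2 + 3*y^2 - 1

1. deg p = 3. No degree-2 curve has this shape.
2. Matching integer coefficients to the picture gives p.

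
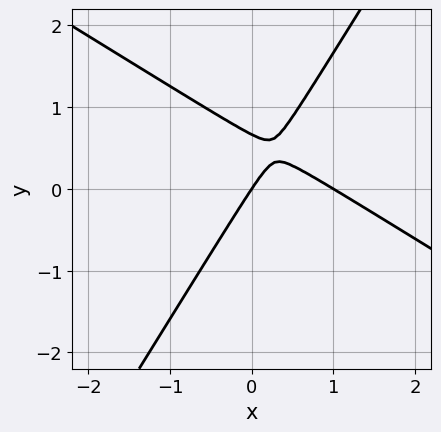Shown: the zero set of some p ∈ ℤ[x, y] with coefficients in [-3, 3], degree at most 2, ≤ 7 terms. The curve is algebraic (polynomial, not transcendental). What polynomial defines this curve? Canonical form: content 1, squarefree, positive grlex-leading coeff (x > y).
3*x^2 + 3*x*y - 3*y^2 - 3*x + 2*y

First, degree: the shape is more complex than any degree-1 curve, so deg p = 2.
Then, checking where it meets the axes: it meets the y-axis at y = 0 (among the integer gridlines); among the integer gridlines, it crosses the x-axis at x ∈ {0, 1}.
Finally, these observations pin down the coefficients.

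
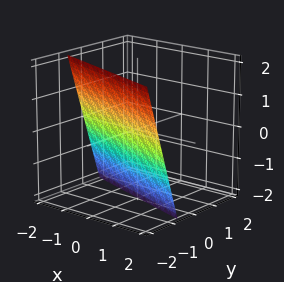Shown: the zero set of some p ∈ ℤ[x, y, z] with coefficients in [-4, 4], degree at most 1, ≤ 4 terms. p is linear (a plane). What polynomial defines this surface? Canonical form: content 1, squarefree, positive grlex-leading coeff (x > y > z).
x + 3*y + z + 2

1. The degree is 1 — every cross-section is a straight line — this is a plane.
2. Reading off the gridlines: it meets the x-axis at x = -2 (among the integer gridlines); one z-axis crossing is at z = -2.
3. Matching integer coefficients to the picture gives p.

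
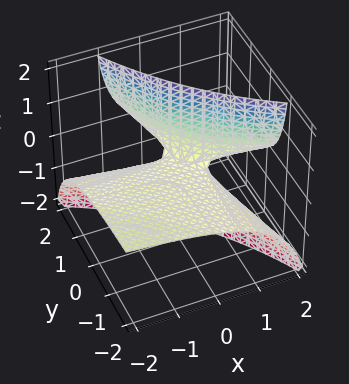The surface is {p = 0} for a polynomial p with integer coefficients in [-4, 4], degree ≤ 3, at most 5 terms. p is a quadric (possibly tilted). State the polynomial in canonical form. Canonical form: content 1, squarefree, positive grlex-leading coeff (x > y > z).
x*y + 3*x*z + 3*y*z - 2*z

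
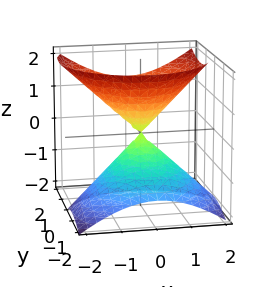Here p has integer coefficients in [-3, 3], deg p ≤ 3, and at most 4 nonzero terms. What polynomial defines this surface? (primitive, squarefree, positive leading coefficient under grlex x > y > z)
1. Degree: a generic line meets the surface in up to 2 points, so deg p = 2.
2. Checking where it meets the axes: it meets the y-axis at y = 0 (among the integer gridlines); it meets the x-axis at x = 0 (among the integer gridlines); one z-axis crossing is at z = 0.
3. Assembling these constraints gives the stated polynomial.

x^2 + y^2 - y*z - z^2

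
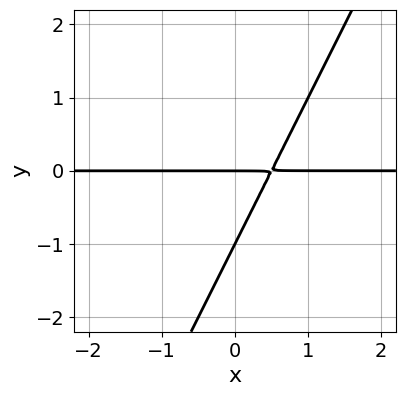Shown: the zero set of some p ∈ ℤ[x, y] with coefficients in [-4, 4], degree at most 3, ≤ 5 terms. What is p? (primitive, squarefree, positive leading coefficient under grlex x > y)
2*x*y - y^2 - y

First, the degree is 2 — the shape is more complex than any degree-1 curve.
Next, checking where it meets the axes: among the integer gridlines, it crosses the y-axis at y ∈ {-1, 0}; the visible x-axis segment lies entirely on the curve.
Finally, fitting integer coefficients to these (and the overall shape) gives p.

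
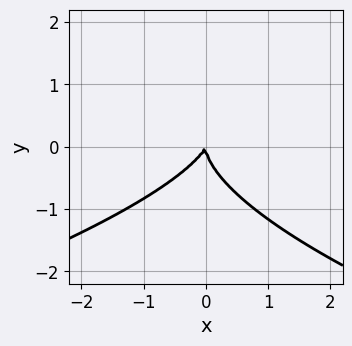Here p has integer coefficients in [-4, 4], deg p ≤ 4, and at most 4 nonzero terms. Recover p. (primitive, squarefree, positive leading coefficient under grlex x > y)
deg p = 3. No degree-2 curve has this shape.
From the axis intercepts and sections: one y-axis crossing is at y = 0; it crosses the x-axis at the gridline x = 0.
These observations pin down the coefficients.

2*y^3 + 2*x^2 - x*y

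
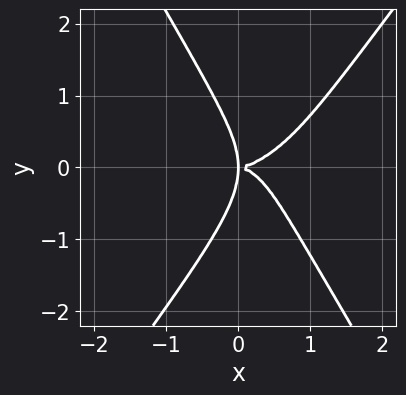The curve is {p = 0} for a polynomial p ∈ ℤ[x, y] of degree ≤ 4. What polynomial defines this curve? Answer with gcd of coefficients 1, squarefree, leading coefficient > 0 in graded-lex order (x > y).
deg p = 4. The shape is more complex than any degree-3 curve.
Observable constraints: it meets the x-axis at x = 0 (among the integer gridlines); it crosses the y-axis at the gridline y = 0.
Assembling these constraints gives the stated polynomial.

x^4 - x^3*y + 2*x^2*y^2 - y^4 - 2*x*y^2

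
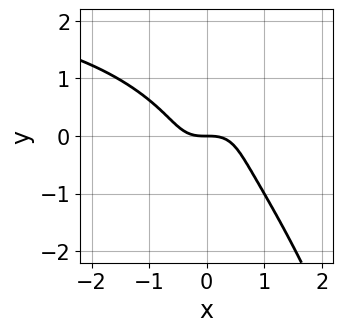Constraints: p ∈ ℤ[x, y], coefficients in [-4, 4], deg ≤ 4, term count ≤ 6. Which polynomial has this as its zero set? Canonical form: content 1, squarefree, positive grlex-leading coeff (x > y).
1. deg p = 4. The shape is more complex than any degree-3 curve.
2. Checking where it meets the axes: it meets the y-axis at y = 0 (among the integer gridlines); one x-axis crossing is at x = 0.
3. Matching integer coefficients to the picture gives p.

x^3*y - x^2*y^2 - 3*x^3 - 3*y^3 - 2*y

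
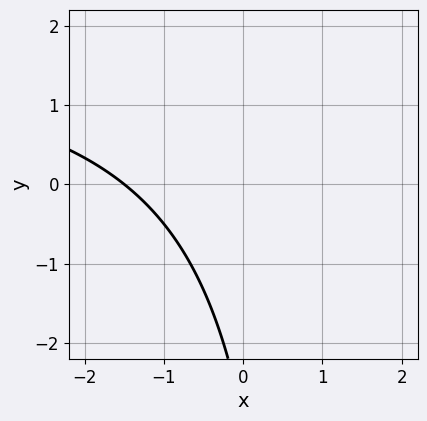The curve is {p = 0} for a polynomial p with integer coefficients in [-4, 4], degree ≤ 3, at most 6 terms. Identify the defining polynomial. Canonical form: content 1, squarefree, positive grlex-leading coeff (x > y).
1. Degree: a generic line meets the curve in up to 2 points, so deg p = 2.
2. Reading off the gridlines: the curve avoids every integer y-axis point in the box.
3. Together with the visible shape, these determine p as stated.

x*y - 2*x - y - 3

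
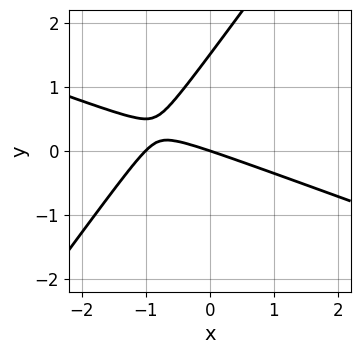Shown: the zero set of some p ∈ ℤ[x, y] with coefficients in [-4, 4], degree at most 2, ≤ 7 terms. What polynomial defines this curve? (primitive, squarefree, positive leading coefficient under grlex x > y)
x^2 + 2*x*y - 2*y^2 + x + 3*y

First, deg p = 2. No degree-1 curve has this shape.
Then, checking where it meets the axes: one y-axis crossing is at y = 0; the x-axis gridline crossings are at x ∈ {-1, 0}.
Finally, solving for integer coefficients yields p as stated.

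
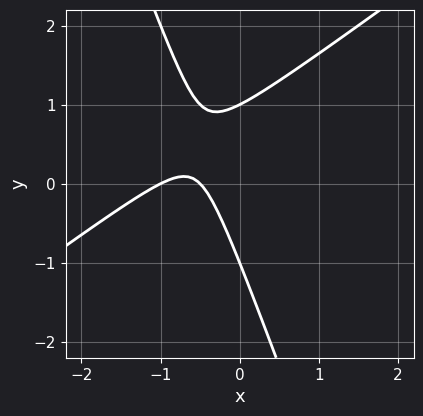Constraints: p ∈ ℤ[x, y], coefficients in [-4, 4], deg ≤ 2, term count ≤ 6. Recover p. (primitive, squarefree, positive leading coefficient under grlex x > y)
2*x^2 - 2*x*y - y^2 + 3*x + 1

(a) deg p = 2. The shape is more complex than any degree-1 curve.
(b) Observable constraints: among the integer gridlines, it crosses the y-axis at y ∈ {-1, 1}; one x-axis crossing is at x = -1.
(c) Fitting integer coefficients to these (and the overall shape) gives p.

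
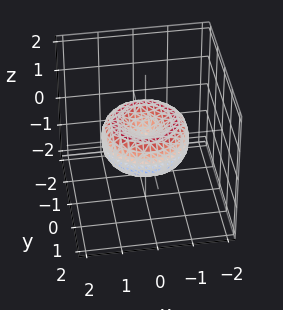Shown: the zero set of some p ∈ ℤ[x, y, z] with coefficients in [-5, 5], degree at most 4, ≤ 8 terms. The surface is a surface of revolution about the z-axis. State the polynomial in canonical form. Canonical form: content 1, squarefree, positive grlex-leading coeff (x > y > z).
(a) The degree is 4 — the shape is more complex than any degree-3 surface.
(b) Symmetries: the z-axis is an axis of rotation, so x and y enter only as x² + y².
(c) From the axis intercepts and sections: it meets the z-axis at z = 0 (among the integer gridlines); it crosses the x-axis at the gridline x = 0; it crosses the y-axis at the gridline y = 0; a circular section at z = 0 has radius between 1 and 2.
(d) Solving for integer coefficients yields p as stated.

2*x^4 + 4*x^2*y^2 + 2*y^4 - 3*x^2 - 3*y^2 + 3*z^2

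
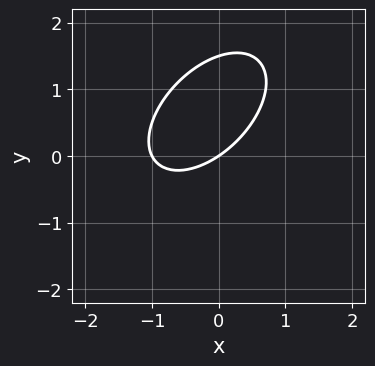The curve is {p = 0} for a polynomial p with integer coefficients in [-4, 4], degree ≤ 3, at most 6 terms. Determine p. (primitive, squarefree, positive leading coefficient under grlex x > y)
2*x^2 - 2*x*y + 2*y^2 + 2*x - 3*y

(a) The degree is 2 — a generic line meets the curve in up to 2 points.
(b) Against the integer gridlines: one y-axis crossing is at y = 0; among the integer gridlines, it crosses the x-axis at x ∈ {-1, 0}.
(c) The integer polynomial consistent with all of this is the stated p.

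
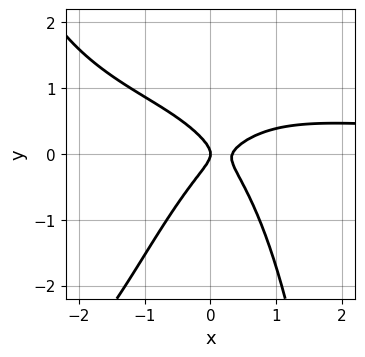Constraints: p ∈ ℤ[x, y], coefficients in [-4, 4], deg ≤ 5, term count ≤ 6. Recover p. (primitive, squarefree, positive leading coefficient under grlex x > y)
Degree: a generic line meets the curve in up to 4 points, so deg p = 4.
Reading off the gridlines: it meets the x-axis at x = 0 (among the integer gridlines); one y-axis crossing is at y = 0.
Matching integer coefficients to the picture gives p.

x^3*y + 3*x^2*y - 3*x^2 + 3*y^2 + x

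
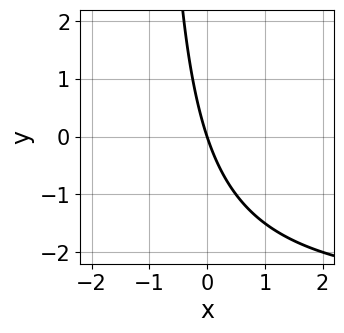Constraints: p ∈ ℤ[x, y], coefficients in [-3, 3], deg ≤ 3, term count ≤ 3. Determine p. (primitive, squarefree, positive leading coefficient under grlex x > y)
x*y + 3*x + y

deg p = 2. A generic line meets the curve in up to 2 points.
From the axis intercepts and sections: it meets the x-axis at x = 0 (among the integer gridlines); it meets the y-axis at y = 0 (among the integer gridlines).
Fitting integer coefficients to these (and the overall shape) gives p.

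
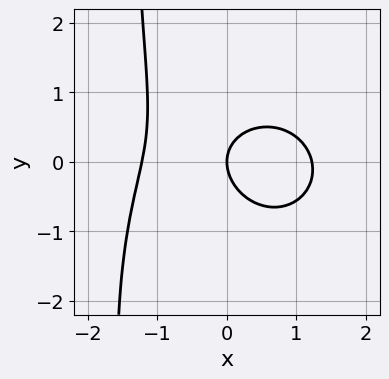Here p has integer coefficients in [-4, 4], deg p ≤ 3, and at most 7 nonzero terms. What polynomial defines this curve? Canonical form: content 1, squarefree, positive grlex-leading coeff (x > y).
1. The degree is 3 — a generic line meets the curve in up to 3 points.
2. Observable constraints: it meets the y-axis at y = 0 (among the integer gridlines); it crosses the x-axis at the gridline x = 0.
3. Together with the visible shape, these determine p as stated.

2*x^3 + 2*x*y^2 + x*y + 3*y^2 - 3*x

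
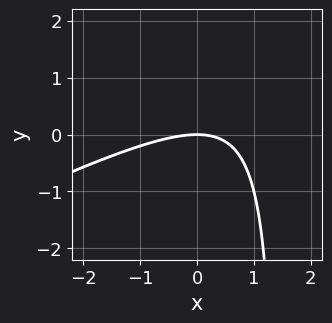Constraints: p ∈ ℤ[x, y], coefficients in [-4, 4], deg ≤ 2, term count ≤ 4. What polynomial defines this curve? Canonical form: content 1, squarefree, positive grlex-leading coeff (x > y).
(a) Degree: the shape is more complex than any degree-1 curve, so deg p = 2.
(b) From the visible intercepts: one y-axis crossing is at y = 0; one x-axis crossing is at x = 0.
(c) Putting this together gives p.

x^2 - 2*x*y + 3*y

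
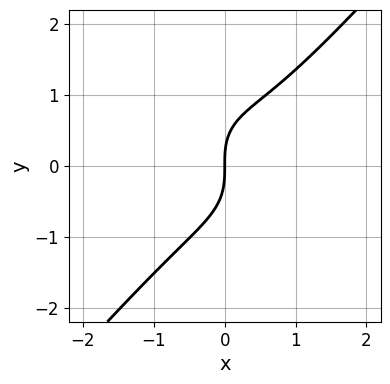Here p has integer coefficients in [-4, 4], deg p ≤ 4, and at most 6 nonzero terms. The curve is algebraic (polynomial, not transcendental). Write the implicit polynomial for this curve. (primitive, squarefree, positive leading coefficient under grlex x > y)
3*x^3 - 2*y^3 - x^2 + 3*x

First, the degree is 3 — the shape is more complex than any degree-2 curve.
Next, observable constraints: it crosses the x-axis at the gridline x = 0; it meets the y-axis at y = 0 (among the integer gridlines).
Finally, assembling these constraints gives the stated polynomial.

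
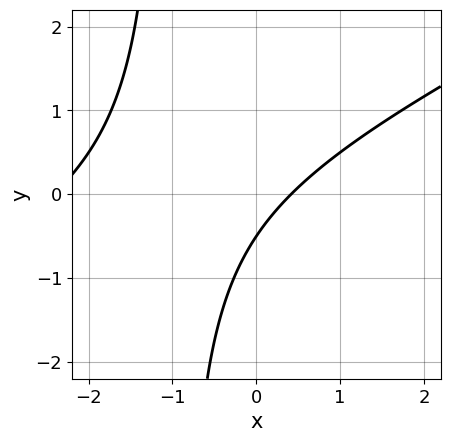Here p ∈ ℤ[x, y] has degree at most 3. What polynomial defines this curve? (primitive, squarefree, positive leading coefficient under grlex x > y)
(a) Degree: the shape is more complex than any degree-1 curve, so deg p = 2.
(b) Solving for integer coefficients yields p as stated.

x^2 - 2*x*y + 2*x - 2*y - 1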